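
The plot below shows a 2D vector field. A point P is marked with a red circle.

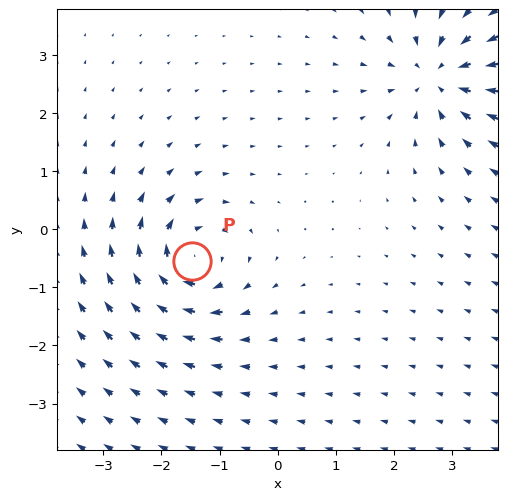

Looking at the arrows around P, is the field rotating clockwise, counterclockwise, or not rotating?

Near P at (-1.5, -0.5) the arrows circulate clockwise. The curl (z-component) there is about -5; negative curl means clockwise rotation.

clockwise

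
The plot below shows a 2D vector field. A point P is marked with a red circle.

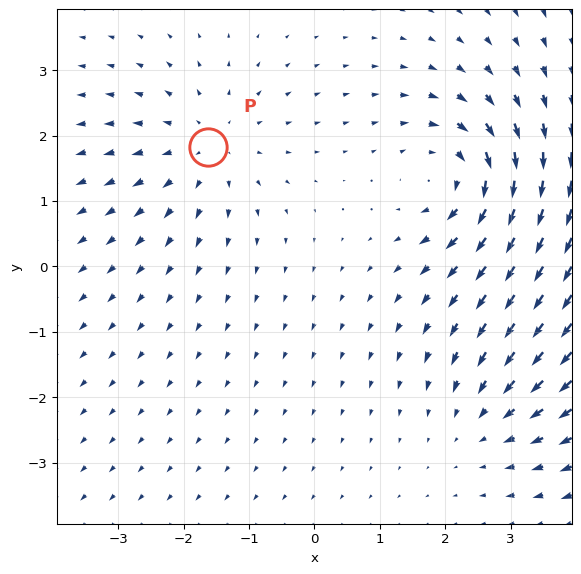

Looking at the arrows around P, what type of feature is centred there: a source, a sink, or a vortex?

At P (-1.6, 1.8) the arrows spread outward. Divergence about +3, curl ≈0 — positive divergence with near-zero curl is a source.

source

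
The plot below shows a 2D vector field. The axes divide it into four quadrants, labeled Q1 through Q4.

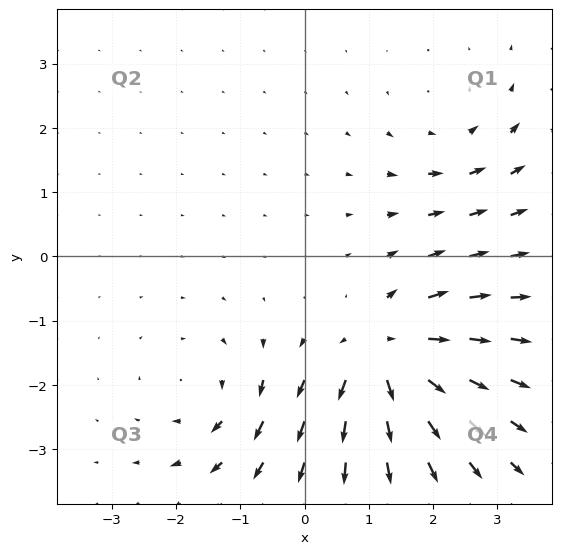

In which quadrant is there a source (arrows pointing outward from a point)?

The source sits at approximately (1.3, -1.5), which lies in quadrant Q4. The divergence there is about +6, positive as expected for a source.

Q4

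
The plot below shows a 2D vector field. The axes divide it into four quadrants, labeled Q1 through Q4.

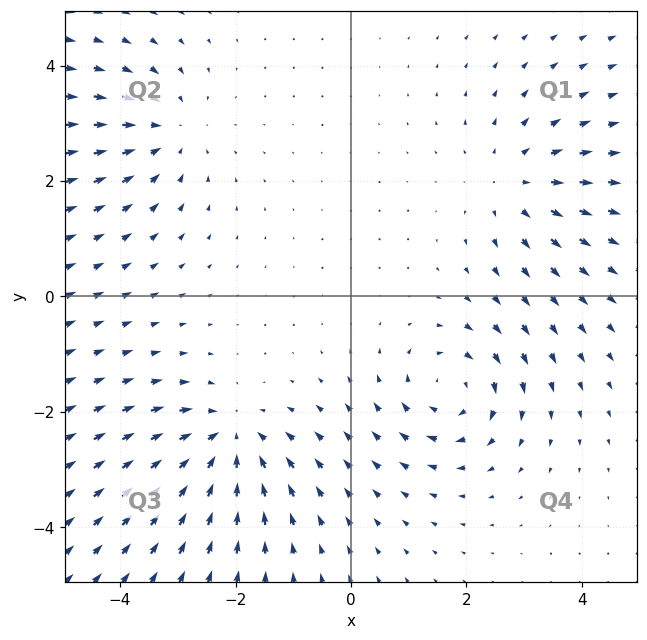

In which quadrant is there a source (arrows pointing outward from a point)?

The source sits at approximately (2.8, 2.0), which lies in quadrant Q1. The divergence there is about +3, positive as expected for a source.

Q1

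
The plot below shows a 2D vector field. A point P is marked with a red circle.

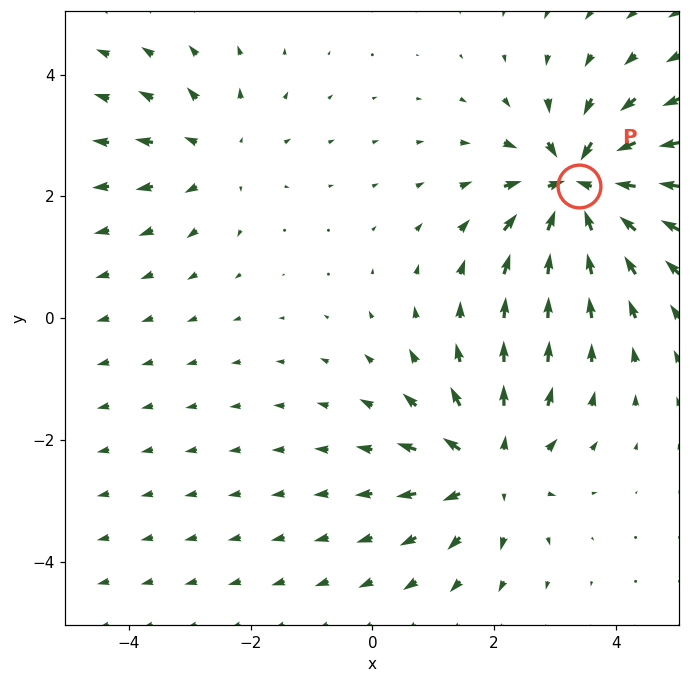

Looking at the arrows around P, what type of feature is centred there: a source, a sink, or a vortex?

sink

At P (3.4, 2.2) the arrows converge inward. Divergence about -7, curl ≈0 — negative divergence with near-zero curl is a sink.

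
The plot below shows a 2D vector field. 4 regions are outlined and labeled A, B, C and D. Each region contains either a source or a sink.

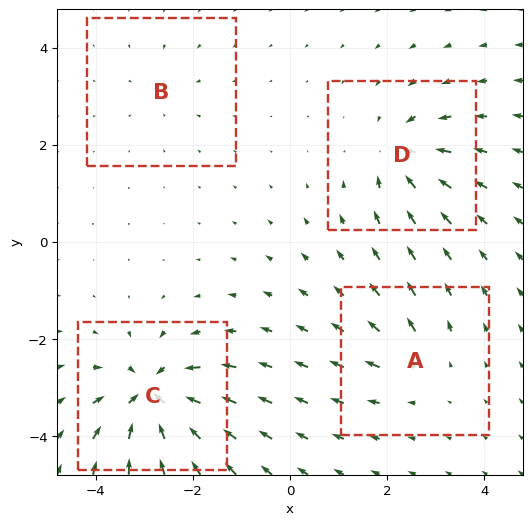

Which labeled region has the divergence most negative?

C

Divergence at each region's feature centre — A: about +4, B: about -3, C: about -9, D: about -6. Region C is most negative.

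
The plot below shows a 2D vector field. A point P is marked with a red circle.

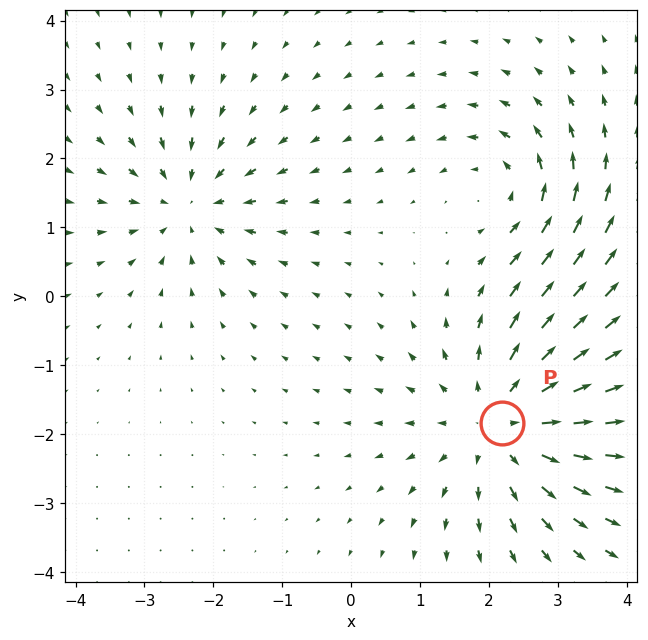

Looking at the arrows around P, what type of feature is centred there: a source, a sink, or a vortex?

source

At P (2.2, -1.8) the arrows spread outward. Divergence about +4, curl ≈0 — positive divergence with near-zero curl is a source.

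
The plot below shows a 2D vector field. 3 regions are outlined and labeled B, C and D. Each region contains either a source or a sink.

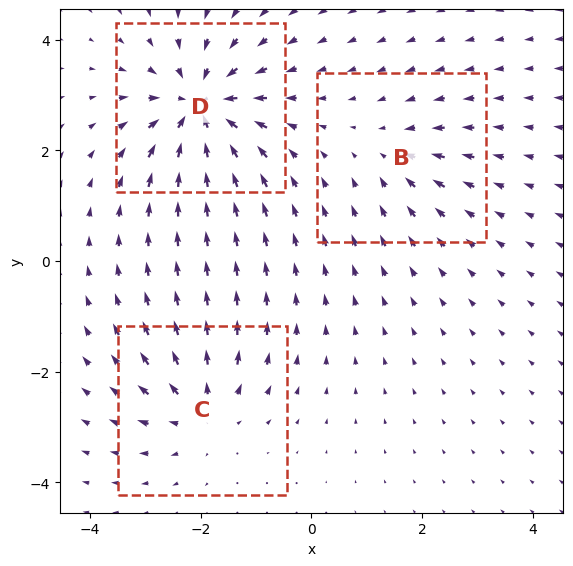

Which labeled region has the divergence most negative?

D

Divergence at each region's feature centre — B: about -2, C: about +3, D: about -5. Region D is most negative.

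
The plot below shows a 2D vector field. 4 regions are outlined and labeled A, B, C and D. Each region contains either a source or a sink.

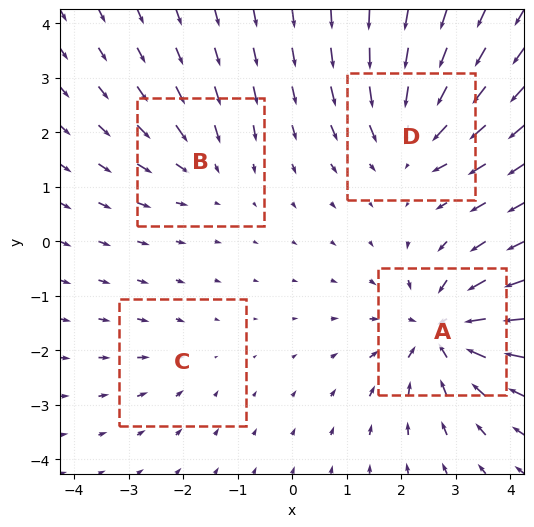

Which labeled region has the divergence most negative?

Divergence at each region's feature centre — A: about -7, B: about -3, C: about -2, D: about -5. Region A is most negative.

A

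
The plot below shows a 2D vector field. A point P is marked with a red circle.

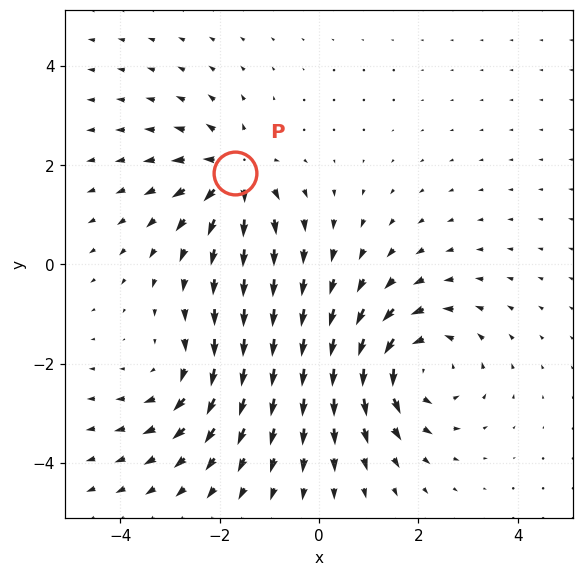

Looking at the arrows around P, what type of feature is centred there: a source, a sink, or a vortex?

source

At P (-1.7, 1.8) the arrows spread outward. Divergence about +4, curl ≈0 — positive divergence with near-zero curl is a source.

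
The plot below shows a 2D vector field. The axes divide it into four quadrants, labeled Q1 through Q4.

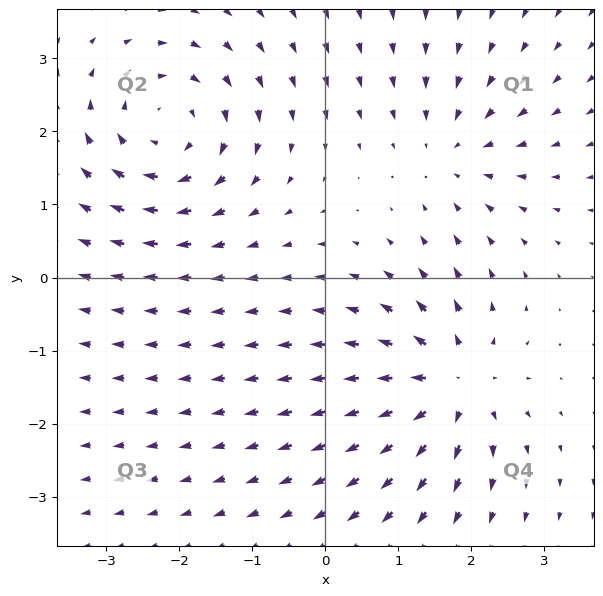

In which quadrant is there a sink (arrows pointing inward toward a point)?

Q1

The sink sits at approximately (1.7, 1.7), which lies in quadrant Q1. The divergence there is about -3, negative as expected for a sink.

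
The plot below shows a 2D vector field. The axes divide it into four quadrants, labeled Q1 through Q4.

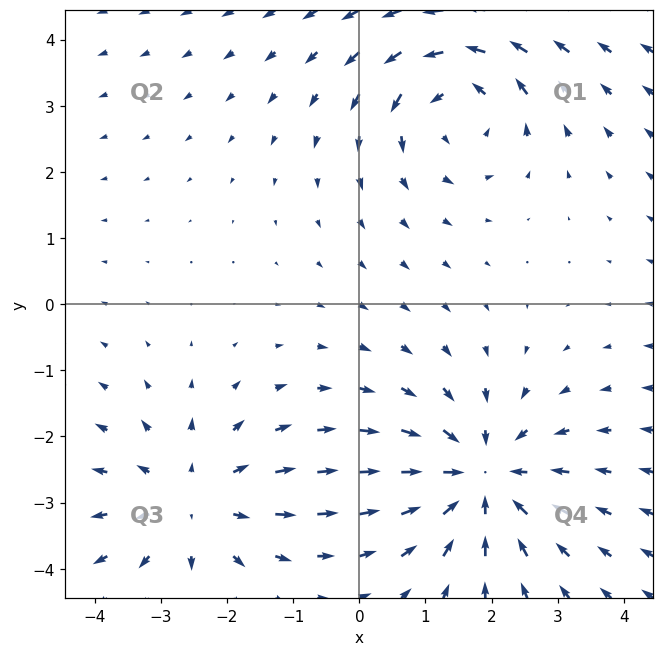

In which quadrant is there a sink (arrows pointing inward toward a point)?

Q4

The sink sits at approximately (1.8, -2.6), which lies in quadrant Q4. The divergence there is about -5, negative as expected for a sink.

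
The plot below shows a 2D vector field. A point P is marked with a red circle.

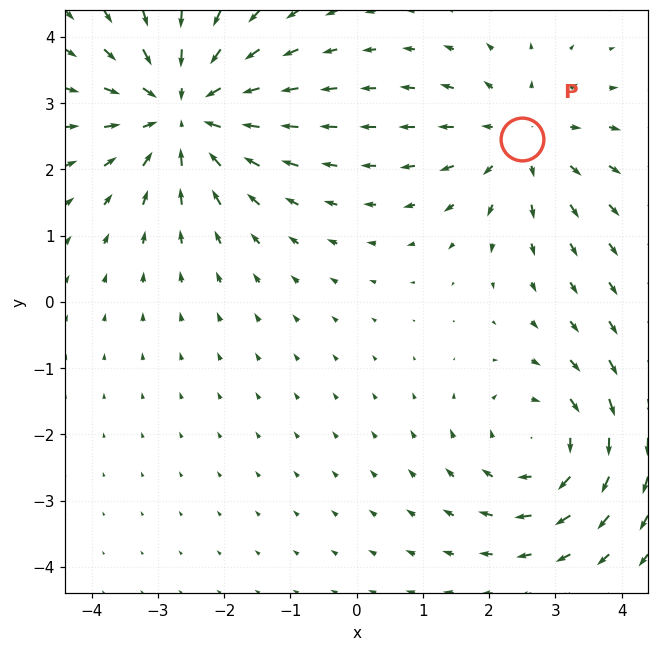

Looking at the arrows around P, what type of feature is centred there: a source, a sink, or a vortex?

At P (2.5, 2.5) the arrows spread outward. Divergence about +3, curl ≈0 — positive divergence with near-zero curl is a source.

source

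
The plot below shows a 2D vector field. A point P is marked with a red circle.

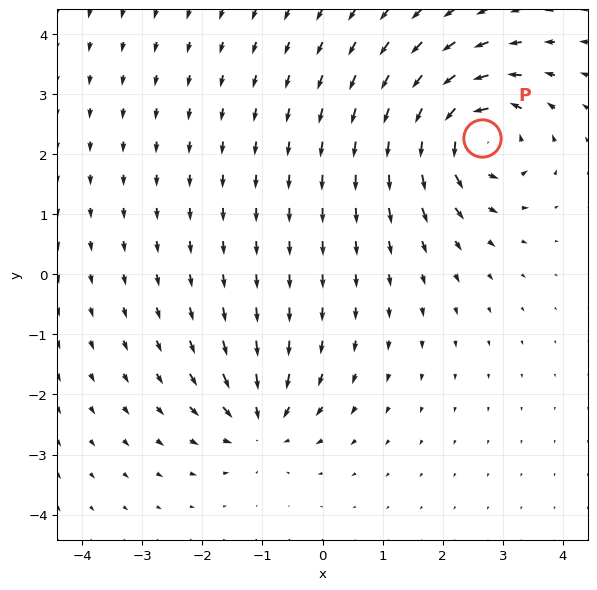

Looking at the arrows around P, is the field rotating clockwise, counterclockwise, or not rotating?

counterclockwise

Near P at (2.6, 2.3) the arrows circulate counterclockwise. The curl (z-component) there is about +7; positive curl means counterclockwise rotation.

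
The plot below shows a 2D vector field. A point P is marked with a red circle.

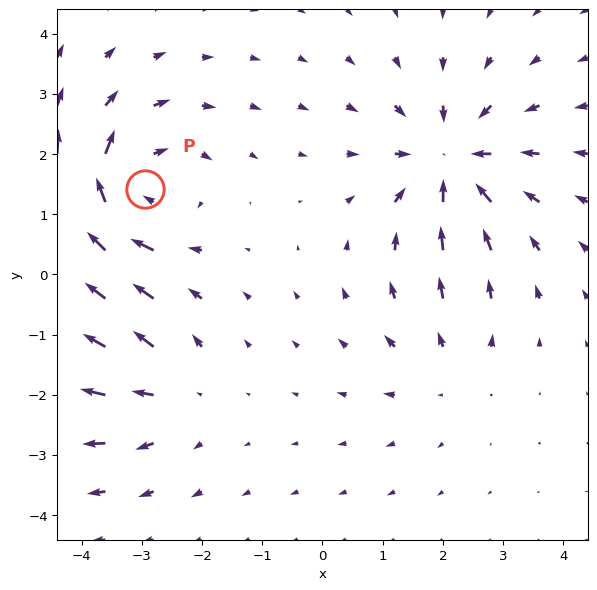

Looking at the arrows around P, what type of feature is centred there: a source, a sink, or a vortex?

At P (-3.0, 1.4) the arrows circulate clockwise. Divergence ≈0, curl about -5 — near-zero divergence with nonzero curl is a vortex.

vortex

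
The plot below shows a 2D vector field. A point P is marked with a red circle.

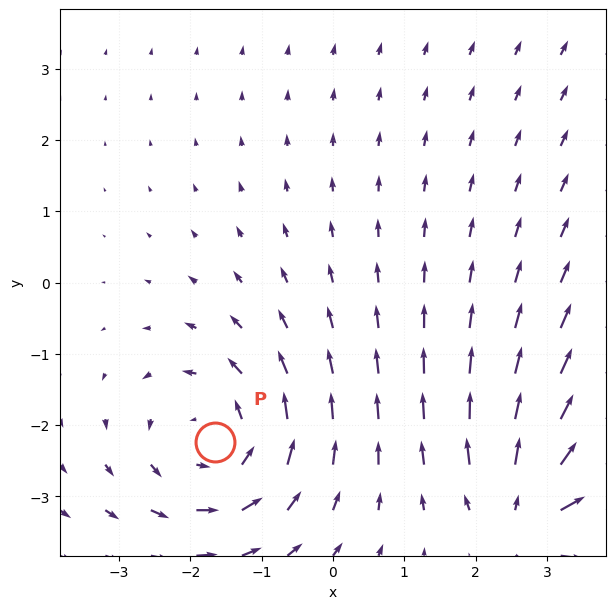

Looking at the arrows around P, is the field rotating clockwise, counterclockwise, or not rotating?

Near P at (-1.7, -2.2) the arrows circulate counterclockwise. The curl (z-component) there is about +4; positive curl means counterclockwise rotation.

counterclockwise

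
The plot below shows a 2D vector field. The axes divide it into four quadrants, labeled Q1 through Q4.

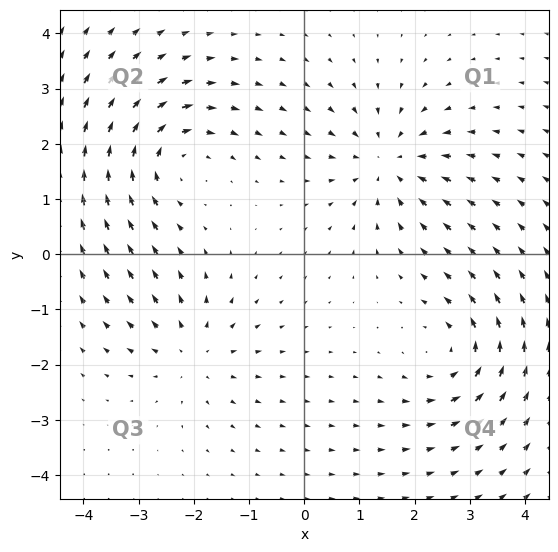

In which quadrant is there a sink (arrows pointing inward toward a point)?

The sink sits at approximately (1.5, 1.7), which lies in quadrant Q1. The divergence there is about -4, negative as expected for a sink.

Q1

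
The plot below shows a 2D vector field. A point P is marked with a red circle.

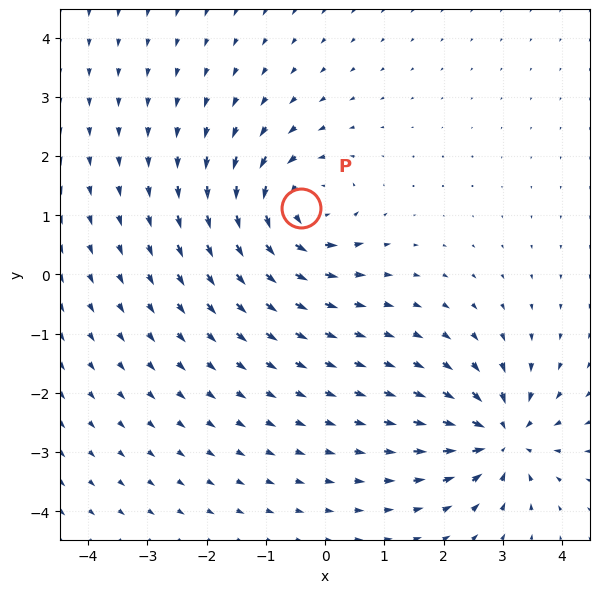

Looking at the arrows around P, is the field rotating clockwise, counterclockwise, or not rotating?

counterclockwise

Near P at (-0.4, 1.1) the arrows circulate counterclockwise. The curl (z-component) there is about +6; positive curl means counterclockwise rotation.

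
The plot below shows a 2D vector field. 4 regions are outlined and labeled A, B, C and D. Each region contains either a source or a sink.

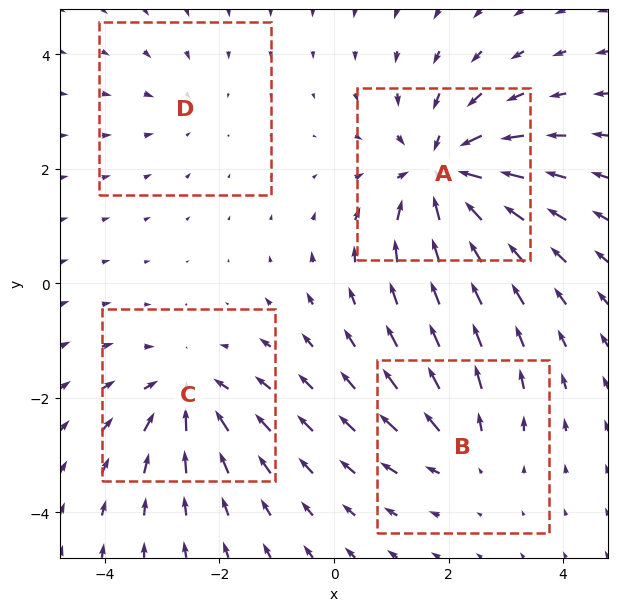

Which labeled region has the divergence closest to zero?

D

Divergence at each region's feature centre — A: about -7, B: about +3, C: about -5, D: about -2. Region D is closest to zero.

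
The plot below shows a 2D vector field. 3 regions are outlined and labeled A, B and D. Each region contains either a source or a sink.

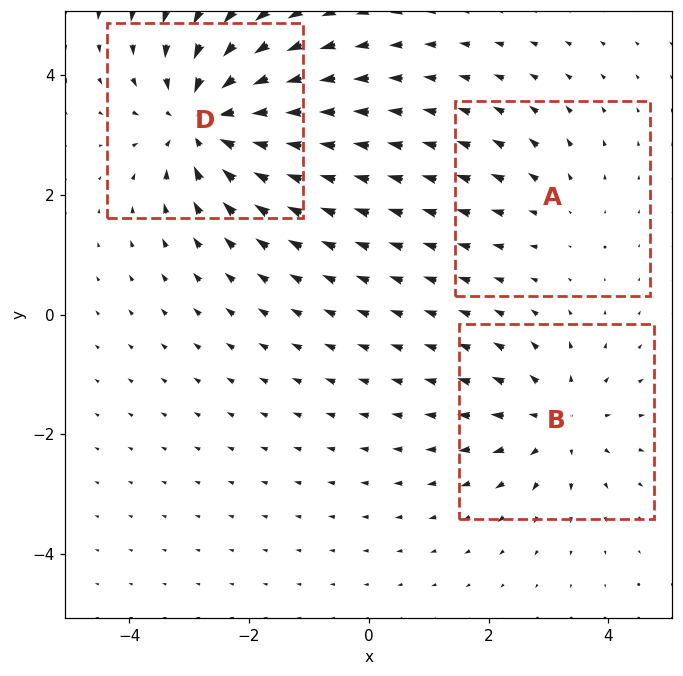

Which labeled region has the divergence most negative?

Divergence at each region's feature centre — A: about +2, B: about +3, D: about -5. Region D is most negative.

D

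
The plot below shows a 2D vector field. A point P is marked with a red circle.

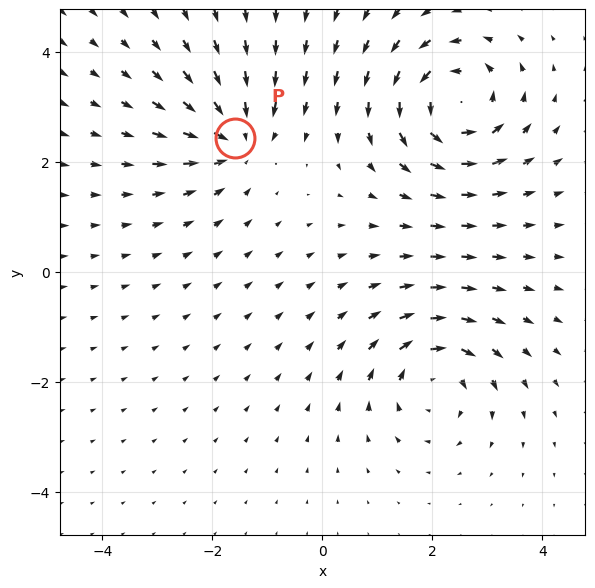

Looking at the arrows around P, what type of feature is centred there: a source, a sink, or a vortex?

At P (-1.6, 2.4) the arrows converge inward. Divergence about -5, curl ≈0 — negative divergence with near-zero curl is a sink.

sink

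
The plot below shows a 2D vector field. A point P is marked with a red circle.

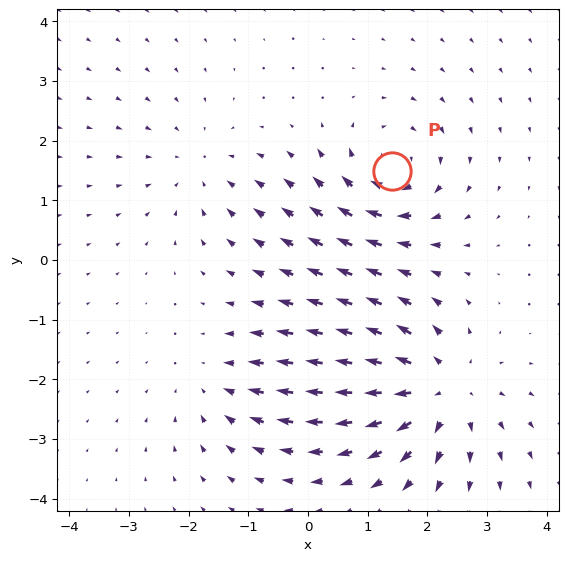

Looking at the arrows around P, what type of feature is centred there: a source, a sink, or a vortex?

vortex

At P (1.4, 1.5) the arrows circulate clockwise. Divergence ≈0, curl about -4 — near-zero divergence with nonzero curl is a vortex.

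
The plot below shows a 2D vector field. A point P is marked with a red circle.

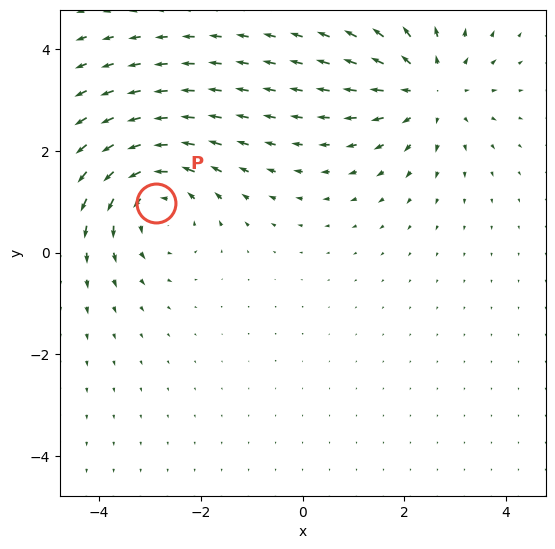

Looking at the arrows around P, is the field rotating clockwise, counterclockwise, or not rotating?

counterclockwise

Near P at (-2.9, 1.0) the arrows circulate counterclockwise. The curl (z-component) there is about +4; positive curl means counterclockwise rotation.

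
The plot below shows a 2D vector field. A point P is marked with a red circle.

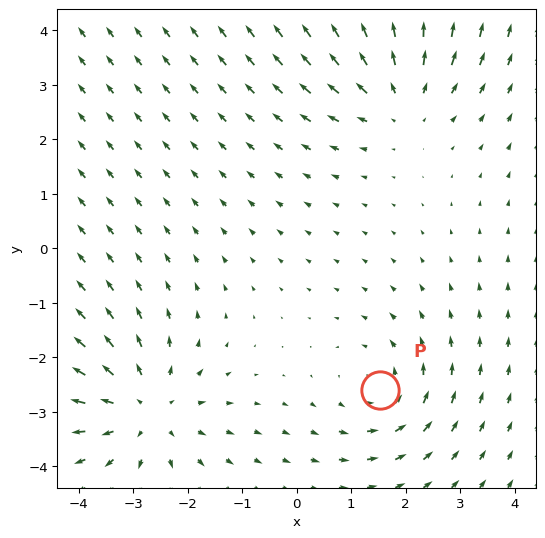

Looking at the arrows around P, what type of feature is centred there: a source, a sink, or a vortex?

vortex

At P (1.5, -2.6) the arrows circulate counterclockwise. Divergence ≈0, curl about +3 — near-zero divergence with nonzero curl is a vortex.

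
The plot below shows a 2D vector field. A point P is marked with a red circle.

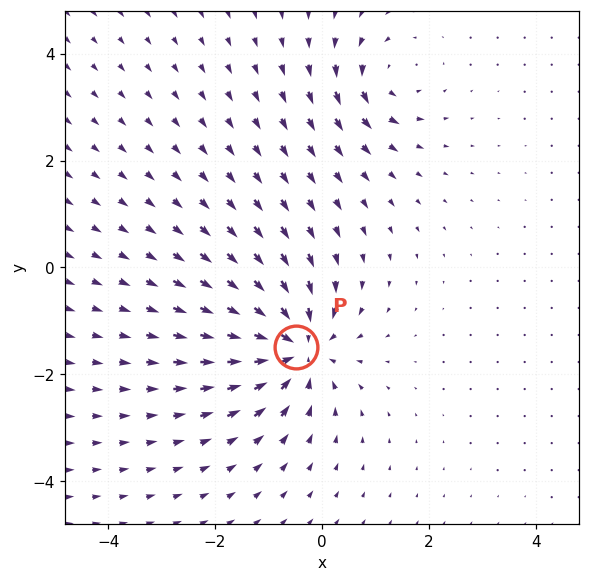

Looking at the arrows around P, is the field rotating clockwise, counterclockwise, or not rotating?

Near P at (-0.5, -1.5) the arrows show no circulation. The curl there is ≈0.

not rotating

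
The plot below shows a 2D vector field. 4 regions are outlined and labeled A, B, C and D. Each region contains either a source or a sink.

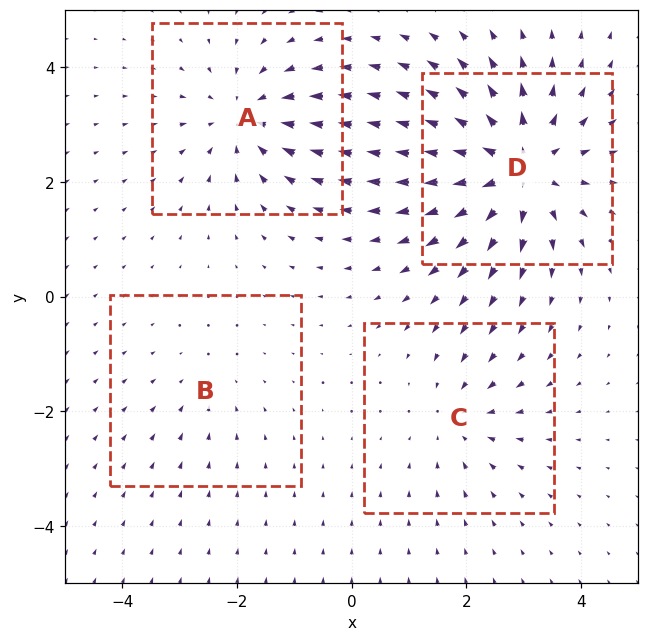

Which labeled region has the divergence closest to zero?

Divergence at each region's feature centre — A: about -4, B: about -2, C: about -3, D: about +6. Region B is closest to zero.

B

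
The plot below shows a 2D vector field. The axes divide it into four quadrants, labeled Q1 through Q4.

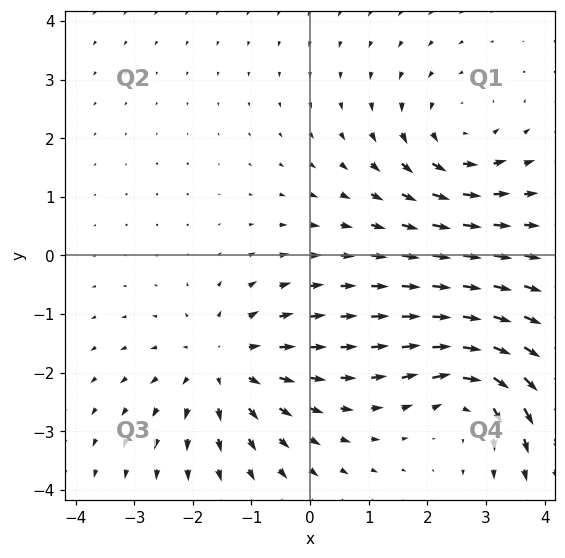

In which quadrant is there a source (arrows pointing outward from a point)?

Q3

The source sits at approximately (-1.5, -1.9), which lies in quadrant Q3. The divergence there is about +4, positive as expected for a source.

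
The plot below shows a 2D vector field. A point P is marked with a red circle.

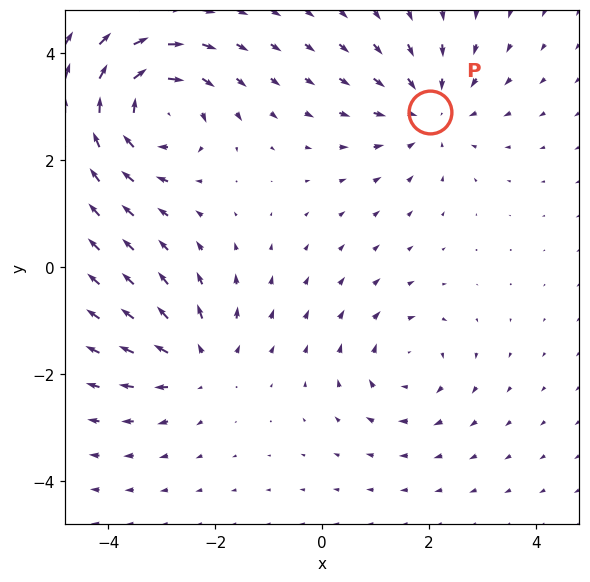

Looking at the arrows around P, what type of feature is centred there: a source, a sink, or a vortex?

sink

At P (2.0, 2.9) the arrows converge inward. Divergence about -3, curl ≈0 — negative divergence with near-zero curl is a sink.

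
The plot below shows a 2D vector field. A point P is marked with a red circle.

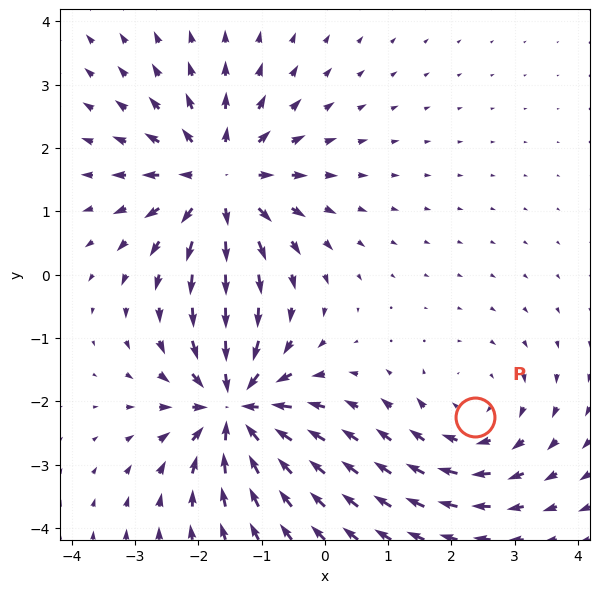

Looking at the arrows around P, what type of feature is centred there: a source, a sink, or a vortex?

At P (2.4, -2.2) the arrows circulate clockwise. Divergence ≈0, curl about -3 — near-zero divergence with nonzero curl is a vortex.

vortex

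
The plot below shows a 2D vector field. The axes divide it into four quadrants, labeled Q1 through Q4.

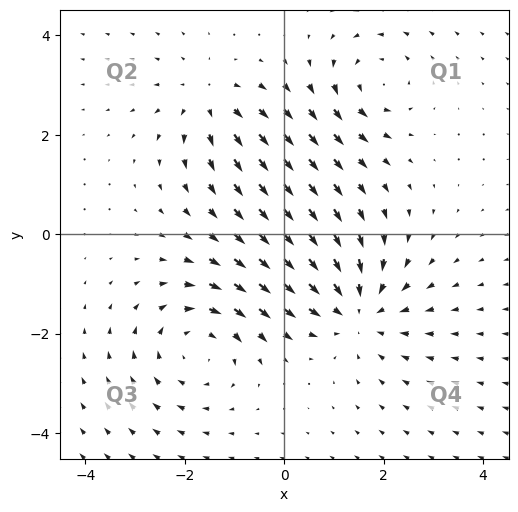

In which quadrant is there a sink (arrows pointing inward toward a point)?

The sink sits at approximately (1.5, -1.5), which lies in quadrant Q4. The divergence there is about -4, negative as expected for a sink.

Q4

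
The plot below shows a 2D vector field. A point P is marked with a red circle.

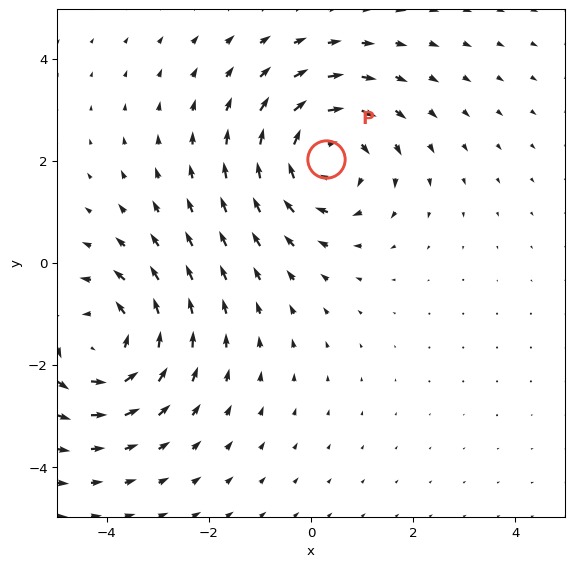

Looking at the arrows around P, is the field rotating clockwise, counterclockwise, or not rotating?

Near P at (0.3, 2.0) the arrows circulate clockwise. The curl (z-component) there is about -3; negative curl means clockwise rotation.

clockwise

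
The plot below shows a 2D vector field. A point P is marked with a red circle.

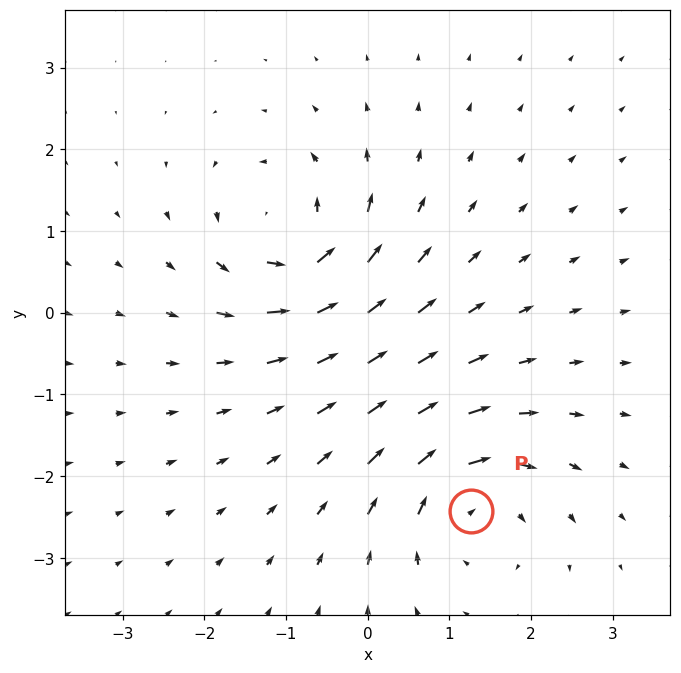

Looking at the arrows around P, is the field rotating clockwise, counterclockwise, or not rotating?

clockwise

Near P at (1.3, -2.4) the arrows circulate clockwise. The curl (z-component) there is about -6; negative curl means clockwise rotation.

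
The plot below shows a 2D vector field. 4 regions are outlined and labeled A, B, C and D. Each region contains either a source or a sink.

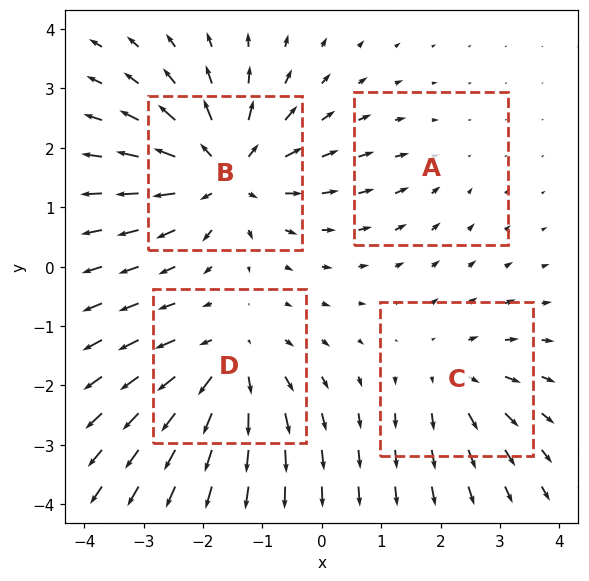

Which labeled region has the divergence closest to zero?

A

Divergence at each region's feature centre — A: about -2, B: about +7, C: about +4, D: about +5. Region A is closest to zero.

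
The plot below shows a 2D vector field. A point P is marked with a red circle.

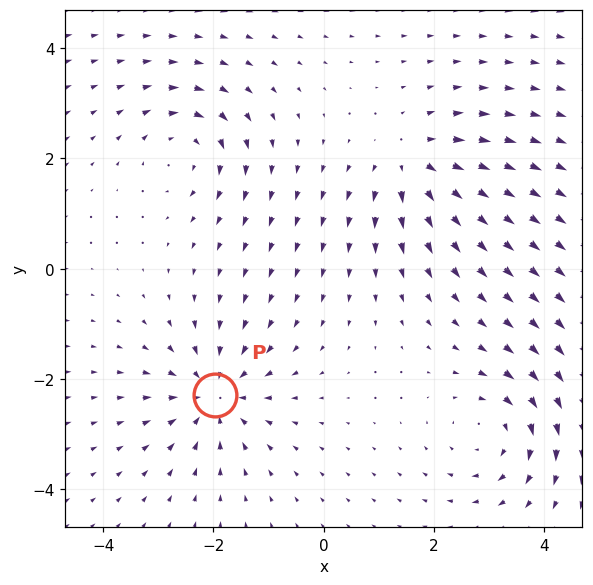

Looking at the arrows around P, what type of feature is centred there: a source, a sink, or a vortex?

sink

At P (-2.0, -2.3) the arrows converge inward. Divergence about -4, curl ≈0 — negative divergence with near-zero curl is a sink.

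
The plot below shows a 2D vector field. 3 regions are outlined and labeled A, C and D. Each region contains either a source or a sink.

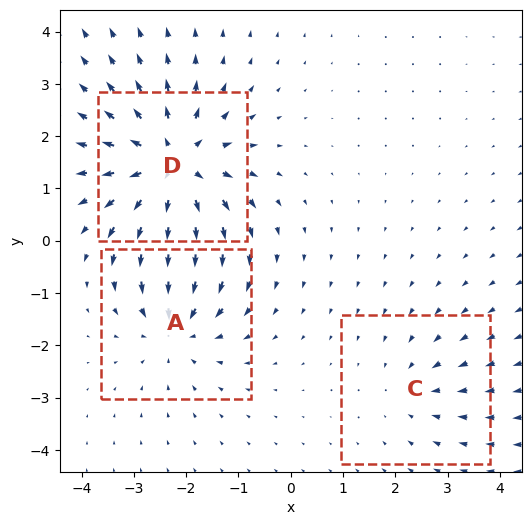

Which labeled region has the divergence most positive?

Divergence at each region's feature centre — A: about -3, C: about -2, D: about +5. Region D is most positive.

D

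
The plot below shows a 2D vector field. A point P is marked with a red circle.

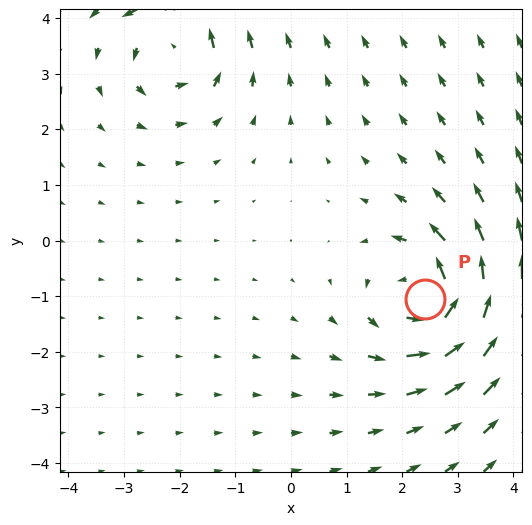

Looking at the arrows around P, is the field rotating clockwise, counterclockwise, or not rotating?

Near P at (2.4, -1.1) the arrows circulate counterclockwise. The curl (z-component) there is about +6; positive curl means counterclockwise rotation.

counterclockwise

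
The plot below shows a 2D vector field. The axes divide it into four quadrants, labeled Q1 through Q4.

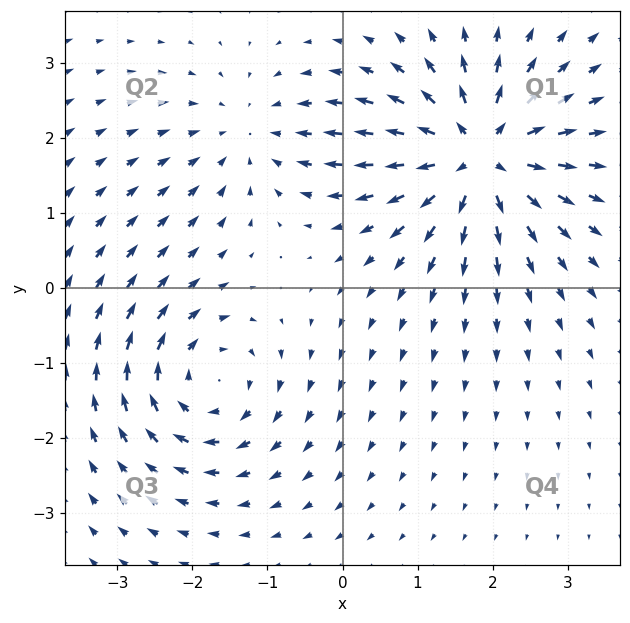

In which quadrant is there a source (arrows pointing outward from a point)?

Q1

The source sits at approximately (1.8, 1.8), which lies in quadrant Q1. The divergence there is about +6, positive as expected for a source.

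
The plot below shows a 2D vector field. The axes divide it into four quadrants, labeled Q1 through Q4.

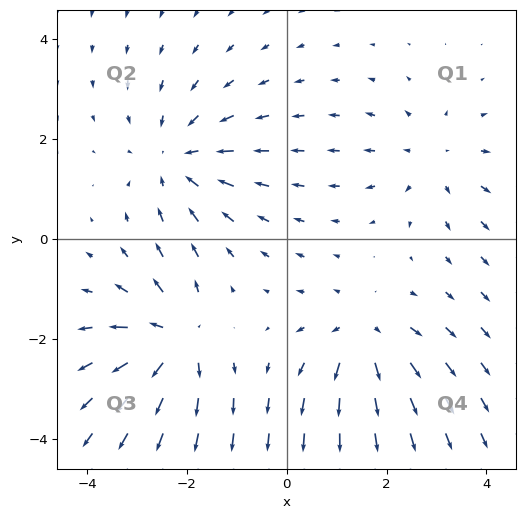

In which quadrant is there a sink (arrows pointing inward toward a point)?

Q2

The sink sits at approximately (-2.2, 1.6), which lies in quadrant Q2. The divergence there is about -3, negative as expected for a sink.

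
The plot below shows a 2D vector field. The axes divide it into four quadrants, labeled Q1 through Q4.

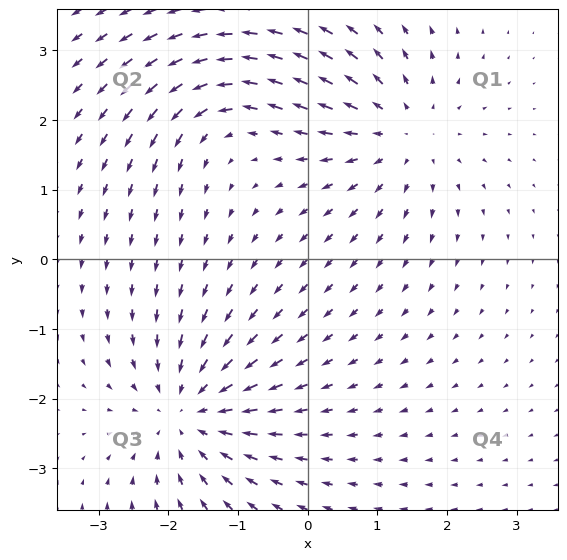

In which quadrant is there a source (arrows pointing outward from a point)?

The source sits at approximately (1.3, 1.8), which lies in quadrant Q1. The divergence there is about +3, positive as expected for a source.

Q1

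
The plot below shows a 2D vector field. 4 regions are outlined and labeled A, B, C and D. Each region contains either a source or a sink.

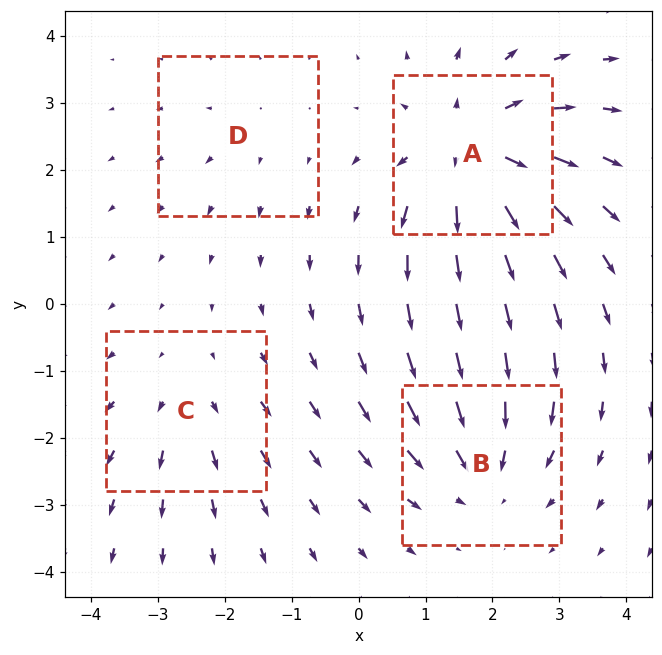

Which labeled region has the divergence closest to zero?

D

Divergence at each region's feature centre — A: about +7, B: about -5, C: about +3, D: about +2. Region D is closest to zero.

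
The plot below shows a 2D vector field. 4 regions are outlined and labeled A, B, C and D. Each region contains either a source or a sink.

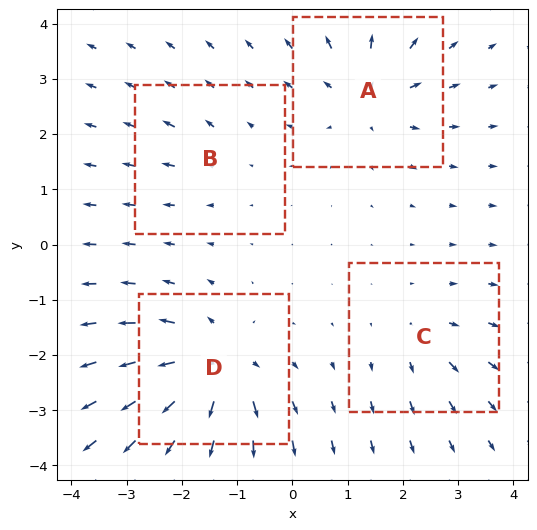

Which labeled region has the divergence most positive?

Divergence at each region's feature centre — A: about +5, B: about +2, C: about +3, D: about +7. Region D is most positive.

D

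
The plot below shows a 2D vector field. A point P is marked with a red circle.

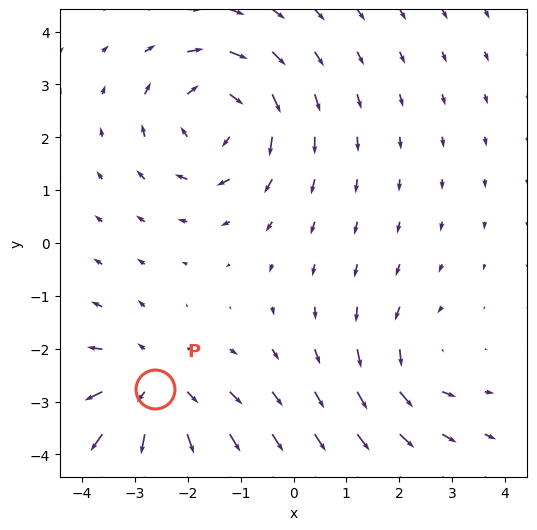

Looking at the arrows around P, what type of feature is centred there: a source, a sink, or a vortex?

At P (-2.6, -2.8) the arrows spread outward. Divergence about +4, curl ≈0 — positive divergence with near-zero curl is a source.

source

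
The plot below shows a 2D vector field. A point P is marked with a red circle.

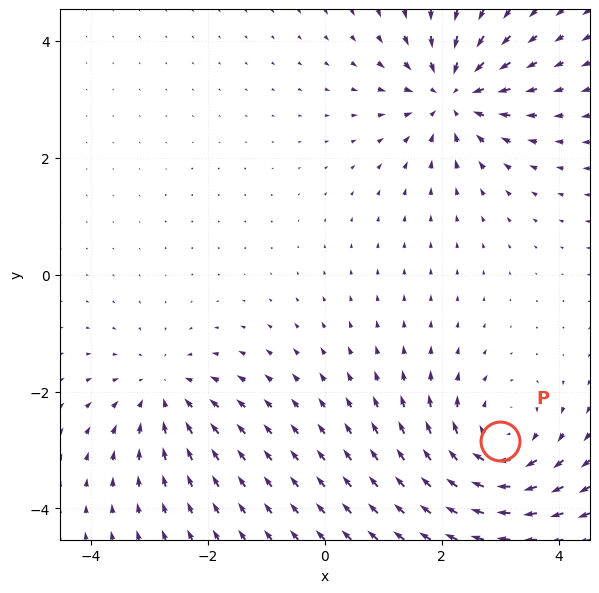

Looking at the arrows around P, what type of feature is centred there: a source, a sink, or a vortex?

vortex

At P (3.0, -2.8) the arrows circulate clockwise. Divergence ≈0, curl about -5 — near-zero divergence with nonzero curl is a vortex.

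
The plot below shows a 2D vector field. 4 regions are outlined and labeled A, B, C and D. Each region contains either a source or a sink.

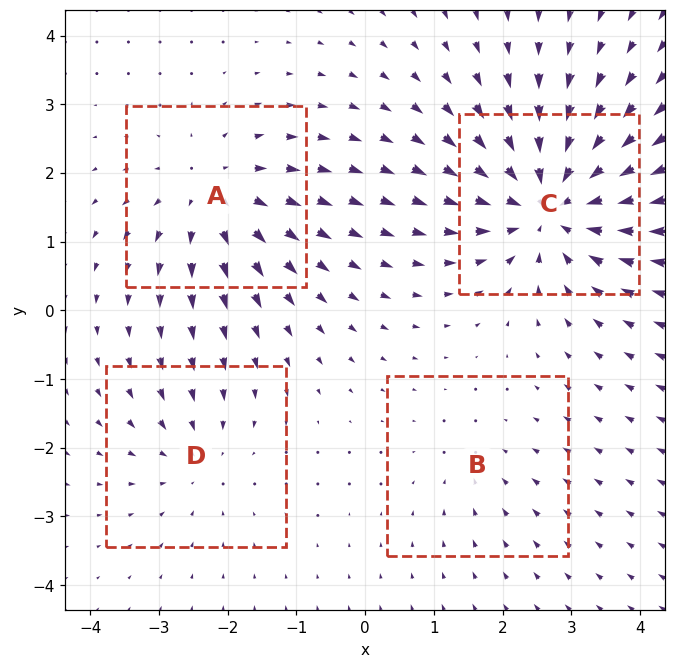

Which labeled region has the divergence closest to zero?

Divergence at each region's feature centre — A: about +5, B: about -2, C: about -7, D: about -3. Region B is closest to zero.

B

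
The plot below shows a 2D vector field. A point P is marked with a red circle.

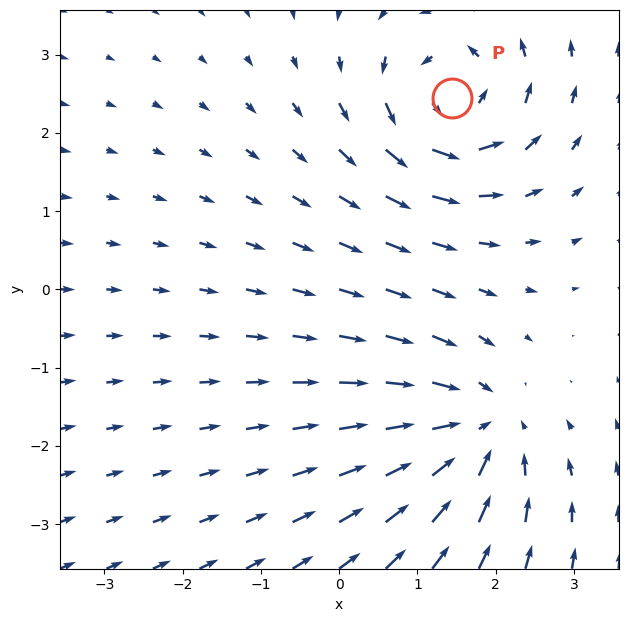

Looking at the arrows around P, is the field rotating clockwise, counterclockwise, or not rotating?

Near P at (1.4, 2.4) the arrows circulate counterclockwise. The curl (z-component) there is about +5; positive curl means counterclockwise rotation.

counterclockwise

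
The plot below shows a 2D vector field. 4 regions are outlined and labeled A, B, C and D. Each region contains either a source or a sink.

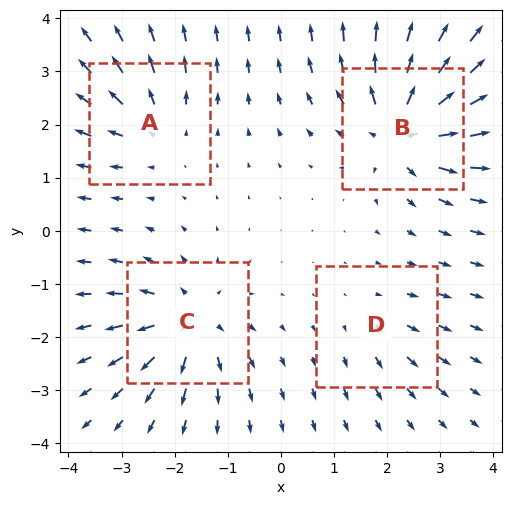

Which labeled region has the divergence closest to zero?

Divergence at each region's feature centre — A: about +4, B: about +8, C: about +6, D: about +2. Region D is closest to zero.

D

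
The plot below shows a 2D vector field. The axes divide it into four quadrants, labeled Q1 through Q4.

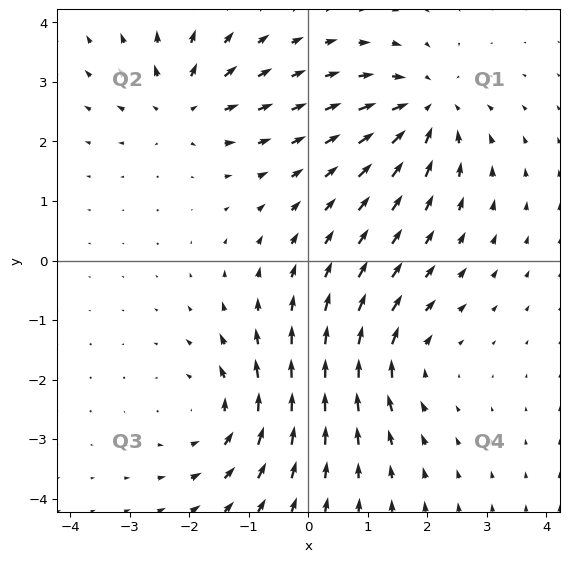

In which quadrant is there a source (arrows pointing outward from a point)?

The source sits at approximately (-2.1, 2.6), which lies in quadrant Q2. The divergence there is about +5, positive as expected for a source.

Q2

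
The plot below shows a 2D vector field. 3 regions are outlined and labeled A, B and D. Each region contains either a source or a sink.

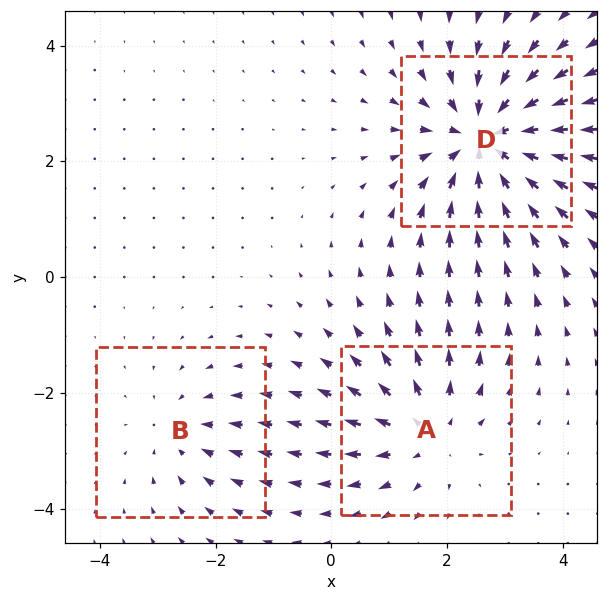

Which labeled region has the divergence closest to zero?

B

Divergence at each region's feature centre — A: about +3, B: about -2, D: about -5. Region B is closest to zero.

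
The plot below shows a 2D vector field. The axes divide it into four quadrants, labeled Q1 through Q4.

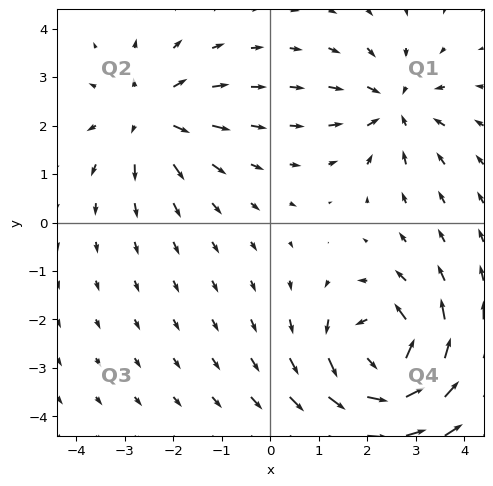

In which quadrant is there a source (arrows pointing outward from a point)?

Q2

The source sits at approximately (-2.5, 2.2), which lies in quadrant Q2. The divergence there is about +3, positive as expected for a source.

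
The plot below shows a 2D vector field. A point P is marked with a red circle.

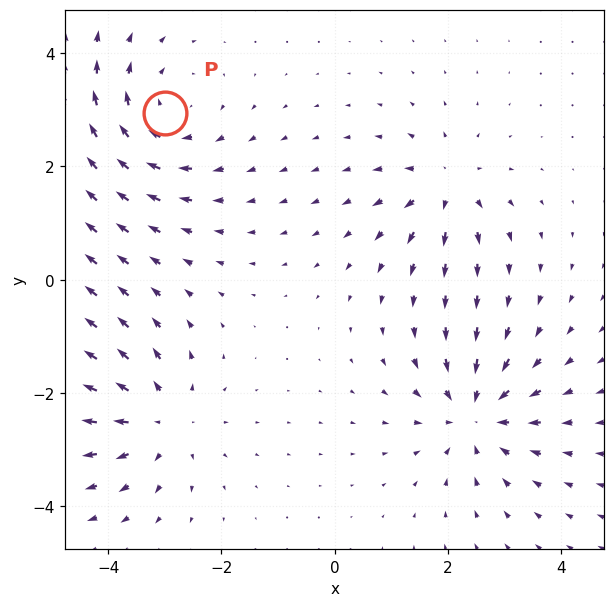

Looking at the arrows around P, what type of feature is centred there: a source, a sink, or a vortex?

vortex

At P (-3.0, 2.9) the arrows circulate clockwise. Divergence ≈0, curl about -4 — near-zero divergence with nonzero curl is a vortex.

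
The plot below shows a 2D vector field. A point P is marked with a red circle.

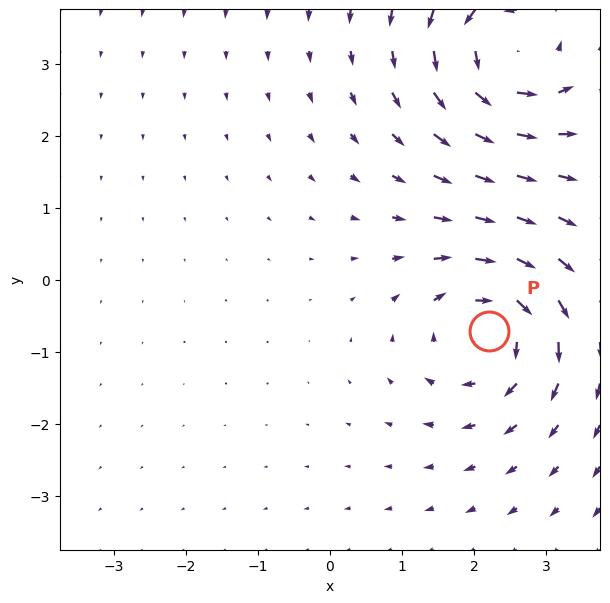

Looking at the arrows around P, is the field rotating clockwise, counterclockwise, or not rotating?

Near P at (2.2, -0.7) the arrows circulate clockwise. The curl (z-component) there is about -5; negative curl means clockwise rotation.

clockwise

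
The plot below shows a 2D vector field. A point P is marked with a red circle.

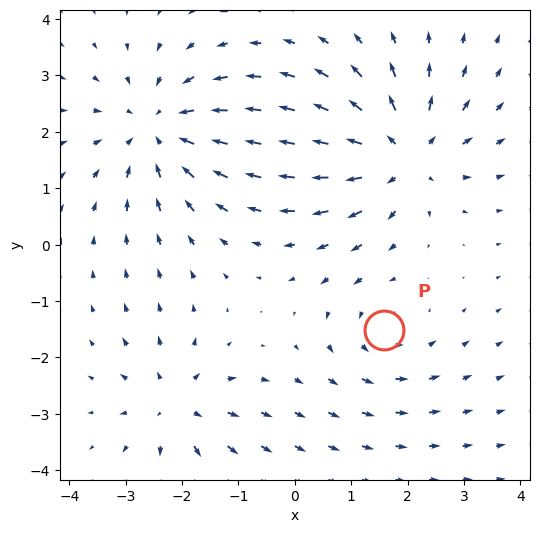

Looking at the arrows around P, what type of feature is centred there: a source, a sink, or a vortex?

At P (1.6, -1.5) the arrows circulate counterclockwise. Divergence ≈0, curl about +2 — near-zero divergence with nonzero curl is a vortex.

vortex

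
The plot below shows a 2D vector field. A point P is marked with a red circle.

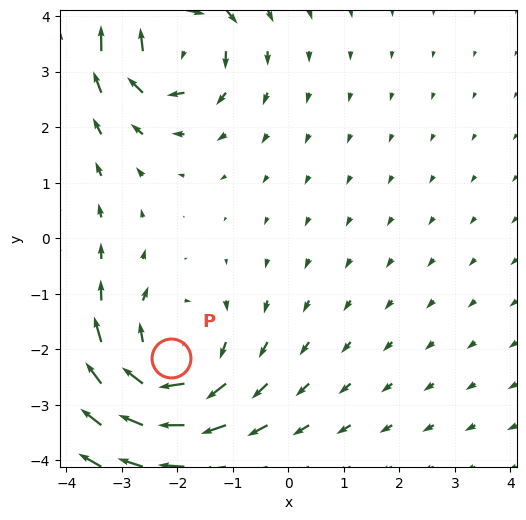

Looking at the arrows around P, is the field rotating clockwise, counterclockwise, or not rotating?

Near P at (-2.1, -2.2) the arrows circulate clockwise. The curl (z-component) there is about -4; negative curl means clockwise rotation.

clockwise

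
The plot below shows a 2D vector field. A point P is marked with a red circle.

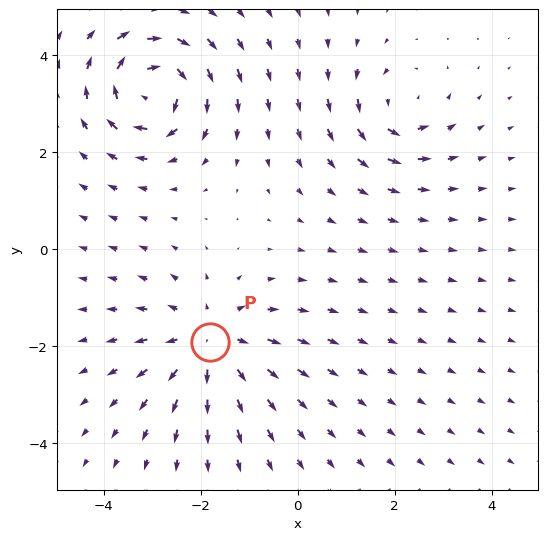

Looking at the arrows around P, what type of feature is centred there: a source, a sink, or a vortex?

source

At P (-1.8, -1.9) the arrows spread outward. Divergence about +4, curl ≈0 — positive divergence with near-zero curl is a source.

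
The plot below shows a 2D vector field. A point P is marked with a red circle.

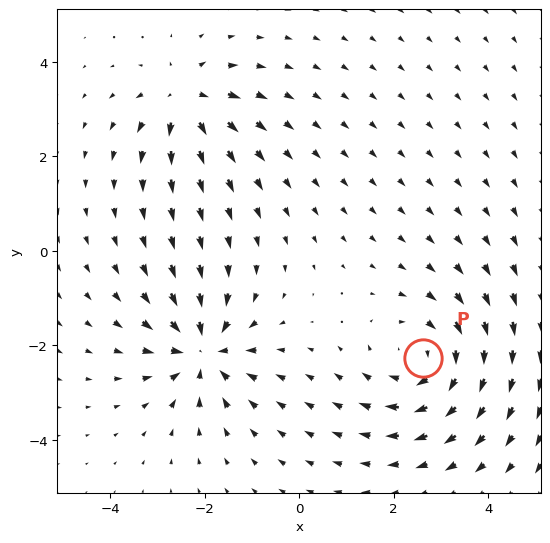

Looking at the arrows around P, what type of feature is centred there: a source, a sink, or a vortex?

vortex

At P (2.6, -2.3) the arrows circulate clockwise. Divergence ≈0, curl about -4 — near-zero divergence with nonzero curl is a vortex.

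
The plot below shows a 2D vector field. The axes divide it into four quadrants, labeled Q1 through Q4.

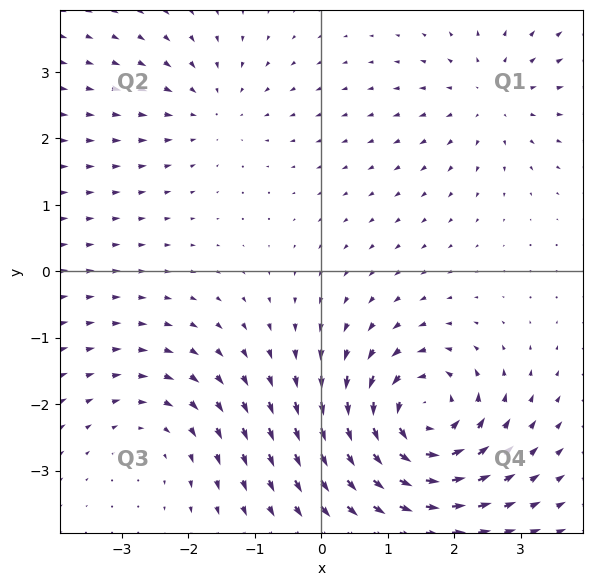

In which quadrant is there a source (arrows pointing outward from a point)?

The source sits at approximately (2.6, 2.6), which lies in quadrant Q1. The divergence there is about +3, positive as expected for a source.

Q1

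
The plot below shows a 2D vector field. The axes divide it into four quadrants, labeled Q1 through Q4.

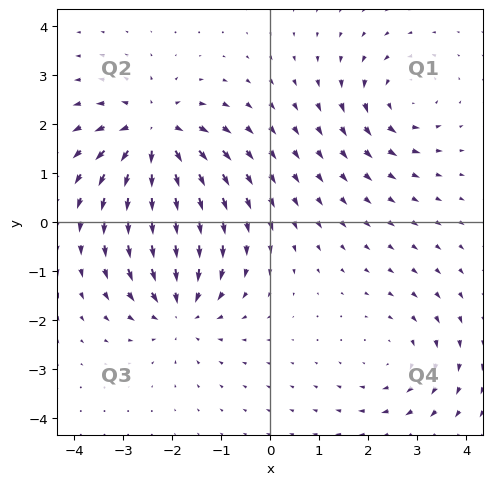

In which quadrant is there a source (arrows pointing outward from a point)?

The source sits at approximately (-2.4, 1.8), which lies in quadrant Q2. The divergence there is about +5, positive as expected for a source.

Q2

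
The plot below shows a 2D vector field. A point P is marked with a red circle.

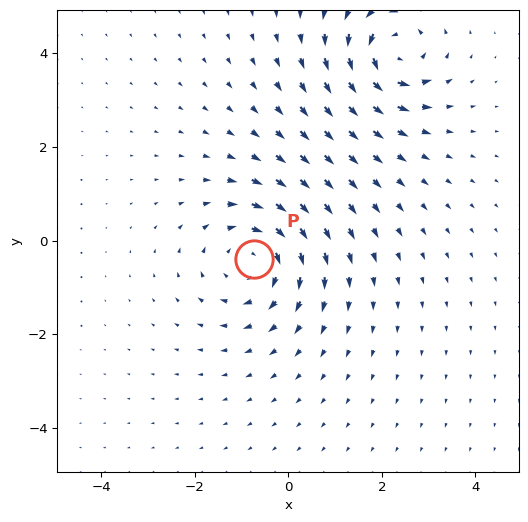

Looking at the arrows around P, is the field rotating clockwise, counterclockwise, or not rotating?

clockwise

Near P at (-0.7, -0.4) the arrows circulate clockwise. The curl (z-component) there is about -4; negative curl means clockwise rotation.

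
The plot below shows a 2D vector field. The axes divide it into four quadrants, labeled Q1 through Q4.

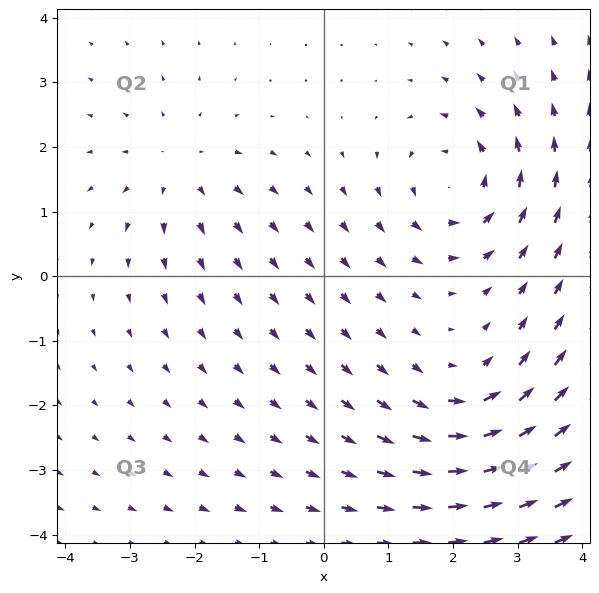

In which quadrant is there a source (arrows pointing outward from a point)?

The source sits at approximately (-2.2, 1.7), which lies in quadrant Q2. The divergence there is about +3, positive as expected for a source.

Q2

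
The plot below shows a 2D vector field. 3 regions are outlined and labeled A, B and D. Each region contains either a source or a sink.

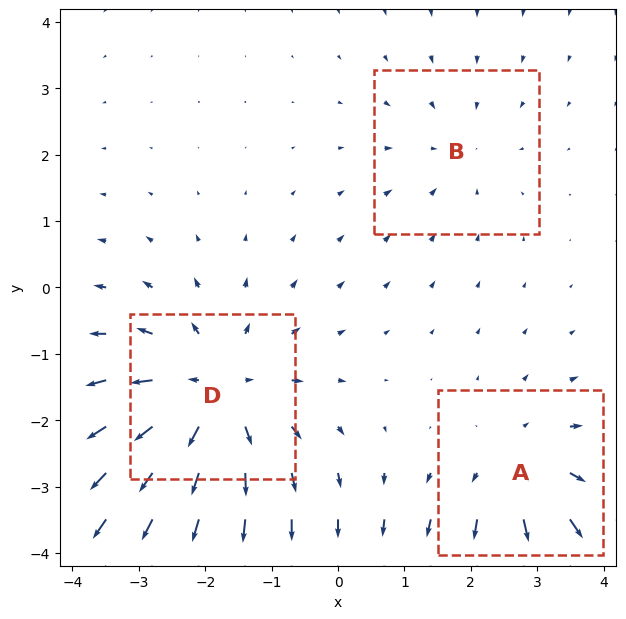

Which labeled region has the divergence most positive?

Divergence at each region's feature centre — A: about +3, B: about -2, D: about +4. Region D is most positive.

D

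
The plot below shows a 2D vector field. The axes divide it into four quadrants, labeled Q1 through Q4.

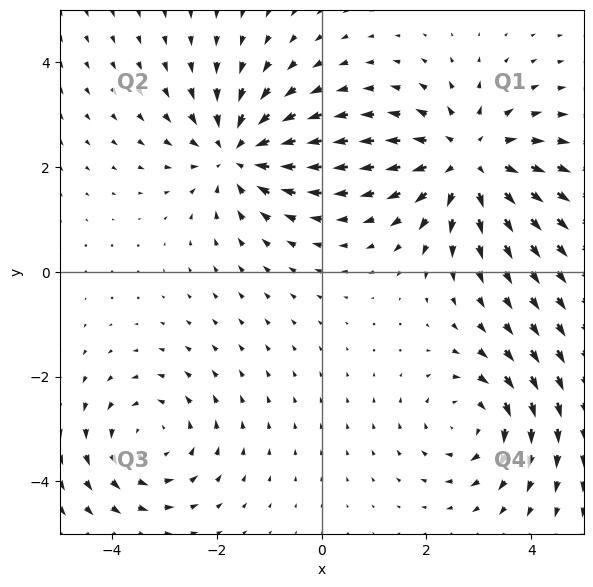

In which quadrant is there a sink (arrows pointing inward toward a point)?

The sink sits at approximately (-1.6, 2.3), which lies in quadrant Q2. The divergence there is about -4, negative as expected for a sink.

Q2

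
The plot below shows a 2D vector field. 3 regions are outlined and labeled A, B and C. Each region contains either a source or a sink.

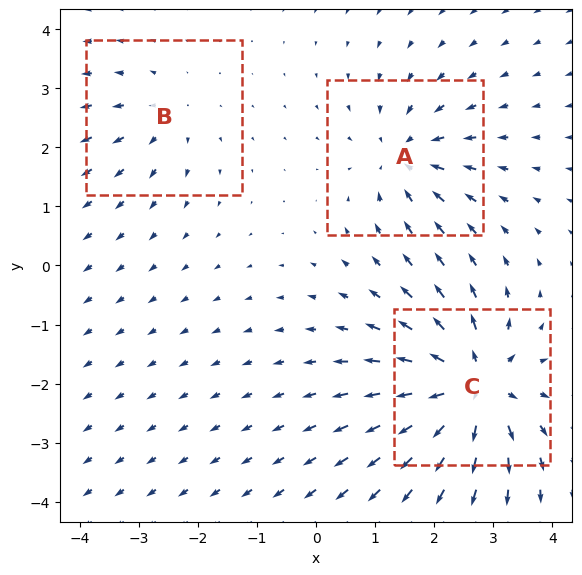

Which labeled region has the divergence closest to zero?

B

Divergence at each region's feature centre — A: about -4, B: about +2, C: about +6. Region B is closest to zero.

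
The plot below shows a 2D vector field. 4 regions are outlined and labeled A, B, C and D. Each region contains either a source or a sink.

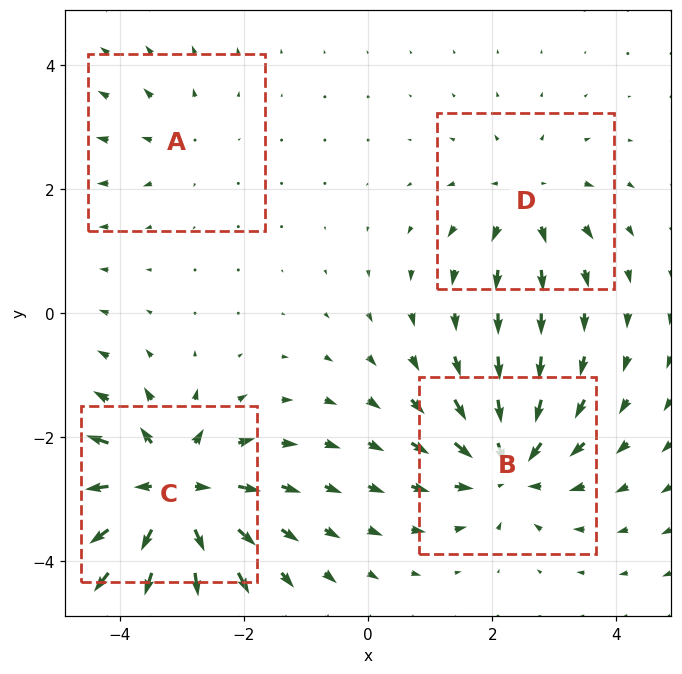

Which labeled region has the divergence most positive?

C

Divergence at each region's feature centre — A: about +2, B: about -6, C: about +8, D: about +4. Region C is most positive.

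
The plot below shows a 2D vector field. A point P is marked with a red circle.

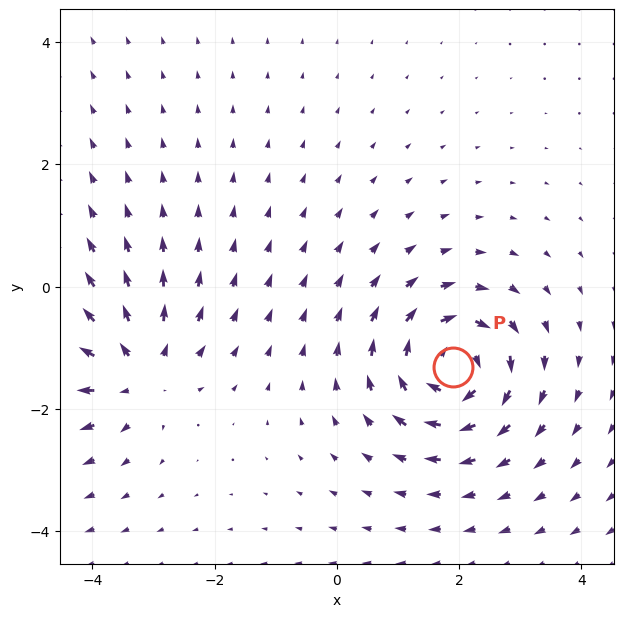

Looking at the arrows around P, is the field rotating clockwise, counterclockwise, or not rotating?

clockwise

Near P at (1.9, -1.3) the arrows circulate clockwise. The curl (z-component) there is about -6; negative curl means clockwise rotation.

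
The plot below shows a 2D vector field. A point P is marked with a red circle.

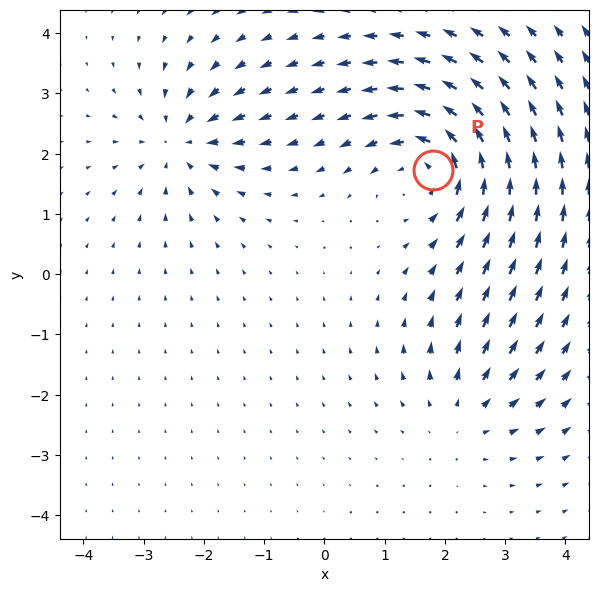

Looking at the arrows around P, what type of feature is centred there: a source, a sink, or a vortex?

At P (1.8, 1.7) the arrows circulate counterclockwise. Divergence ≈0, curl about +4 — near-zero divergence with nonzero curl is a vortex.

vortex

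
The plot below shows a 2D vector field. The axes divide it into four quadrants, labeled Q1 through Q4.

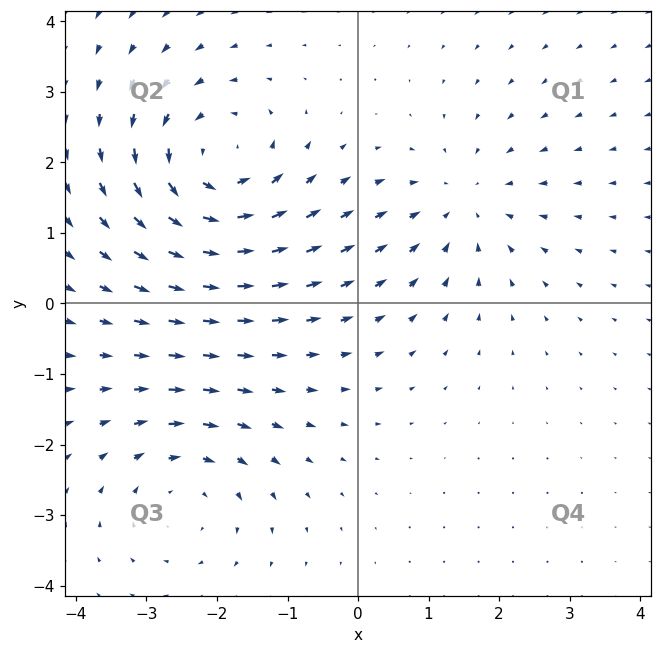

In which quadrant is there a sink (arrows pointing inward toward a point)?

The sink sits at approximately (1.5, 1.4), which lies in quadrant Q1. The divergence there is about -3, negative as expected for a sink.

Q1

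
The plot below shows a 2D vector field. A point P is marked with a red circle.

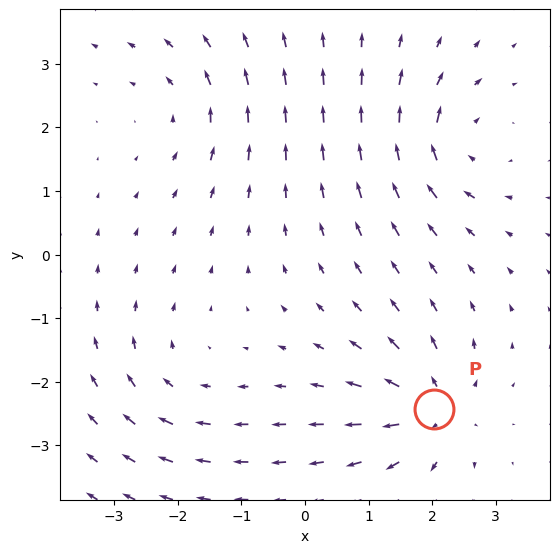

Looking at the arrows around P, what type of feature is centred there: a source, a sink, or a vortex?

source

At P (2.0, -2.4) the arrows spread outward. Divergence about +5, curl ≈0 — positive divergence with near-zero curl is a source.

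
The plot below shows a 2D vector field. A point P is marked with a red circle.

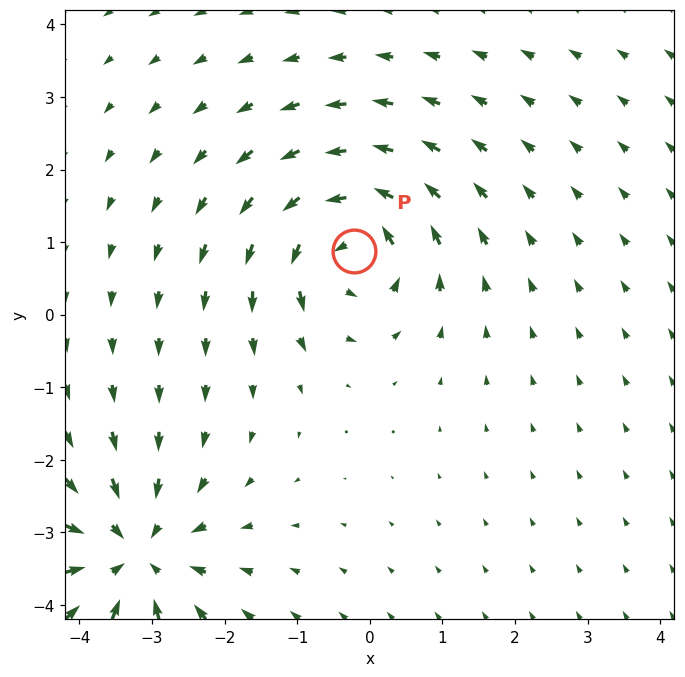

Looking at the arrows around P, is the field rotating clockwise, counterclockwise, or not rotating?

counterclockwise

Near P at (-0.2, 0.9) the arrows circulate counterclockwise. The curl (z-component) there is about +6; positive curl means counterclockwise rotation.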